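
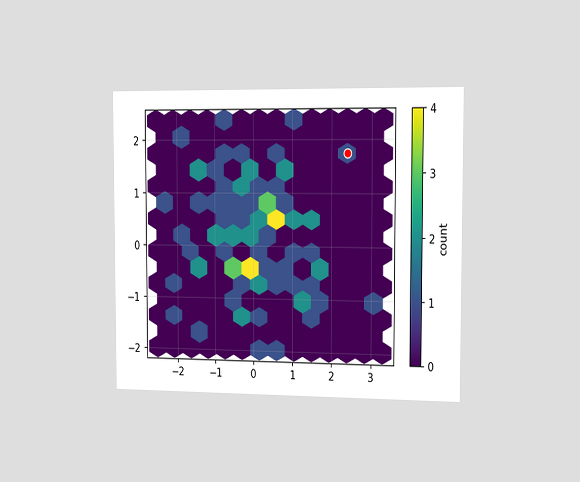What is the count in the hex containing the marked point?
1

The chart is viewed slightly from the right. The marked hex reads 1 on the colorbar.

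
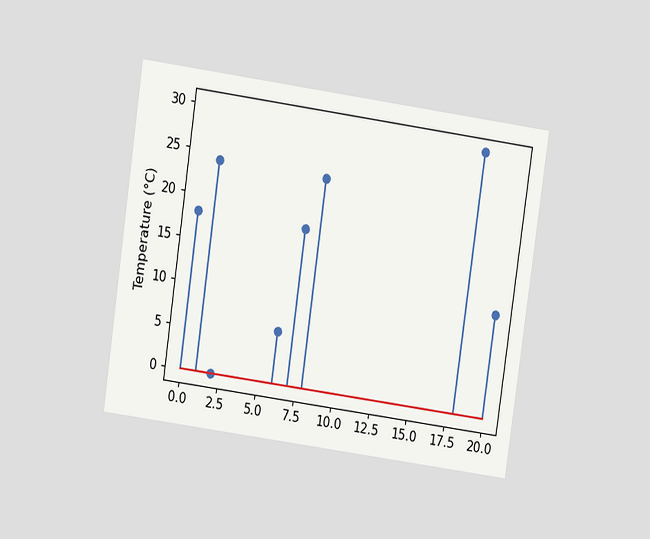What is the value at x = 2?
0°C

The chart is tilted about 8° clockwise and viewed at a slight angle. The stem at x=2 reaches 0°C.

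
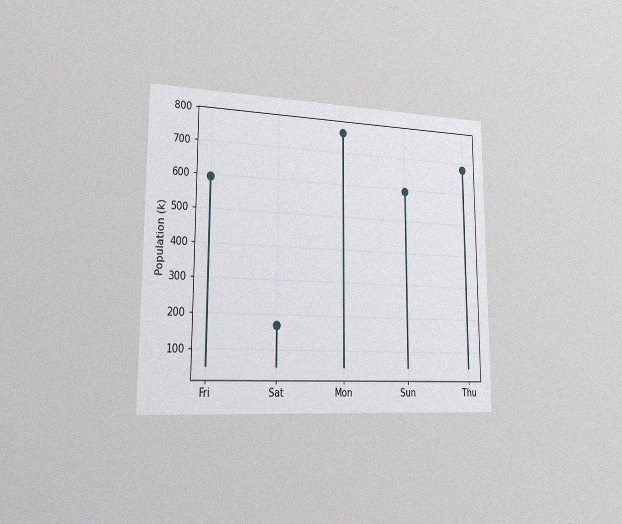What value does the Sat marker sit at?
170k

The chart is viewed slightly from the left, with some photo noise. The Sat marker sits at 170k.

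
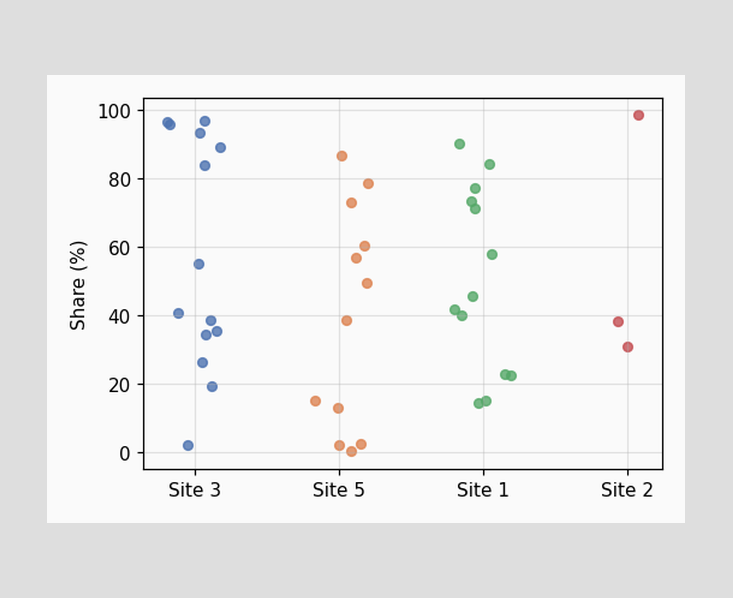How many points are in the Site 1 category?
13

Counting the markers in the Site 1 column gives 13.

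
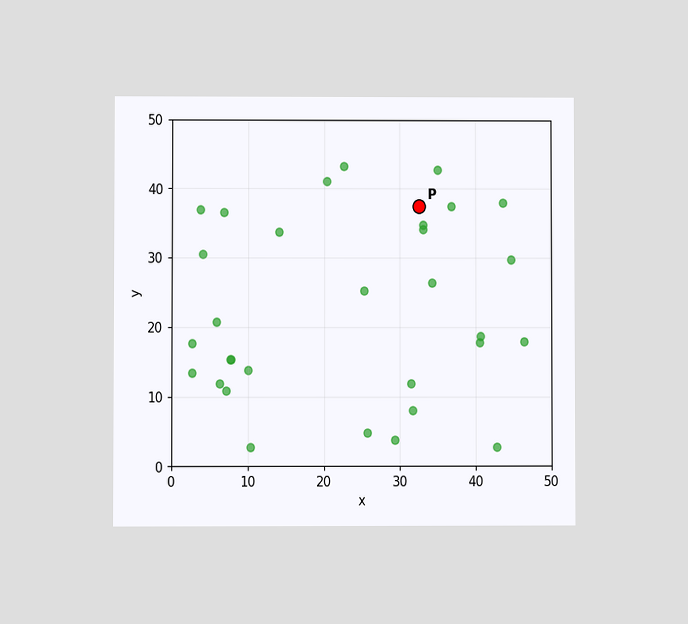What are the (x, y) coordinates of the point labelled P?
The chart is viewed at a slight angle. Following the gridlines from P to each axis, P sits at (32.5, 37.5).

(32.5, 37.5)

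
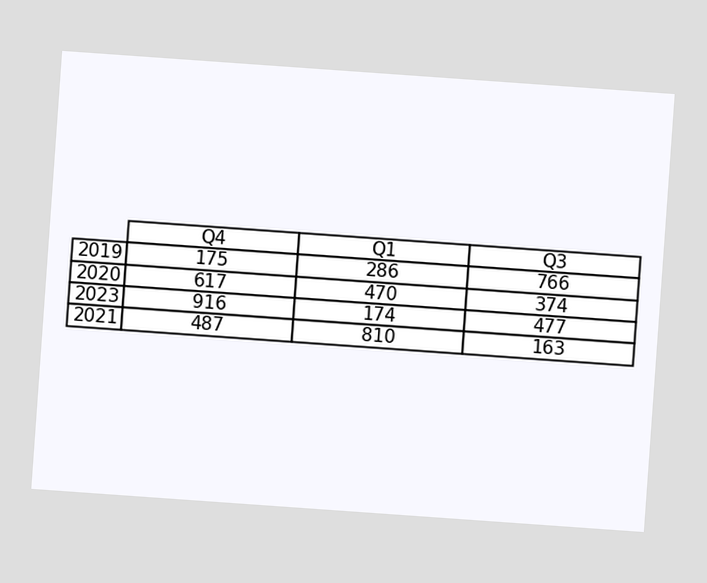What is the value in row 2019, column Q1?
286

The chart is tilted about 4° clockwise. The (2019, Q1) cell reads 286.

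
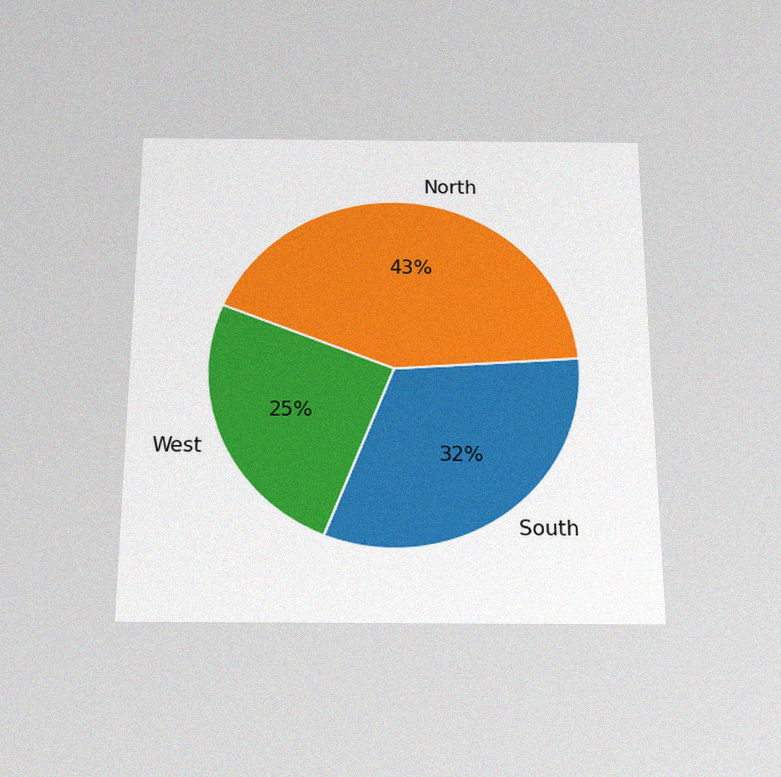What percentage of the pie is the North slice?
The chart is viewed slightly from below, with some photo noise. The North slice takes up 43% of the pie.

43%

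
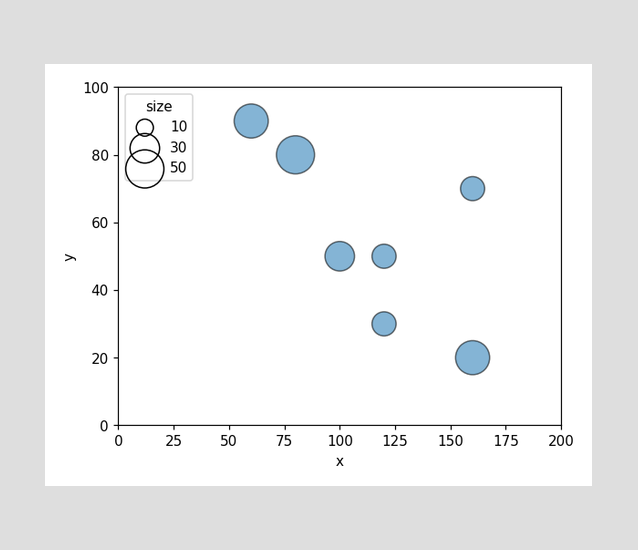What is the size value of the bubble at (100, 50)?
Matching the bubble at (100, 50) against the size legend gives 30.

30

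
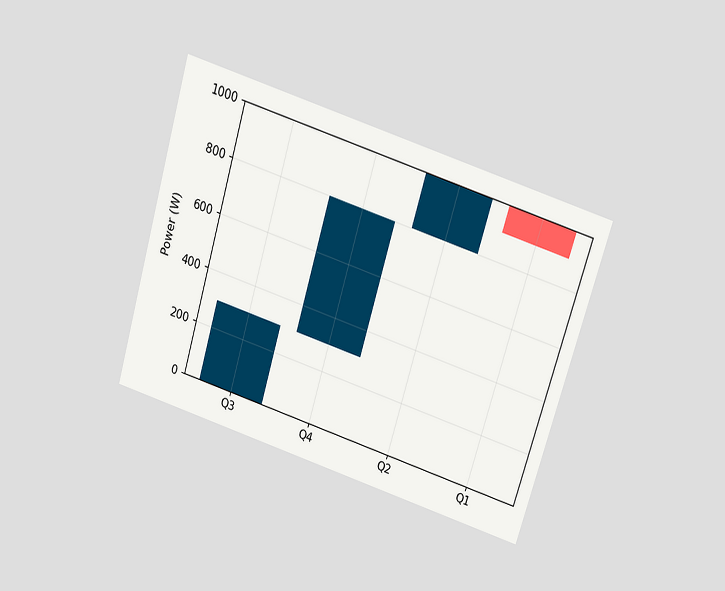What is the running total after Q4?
The chart is tilted about 17° clockwise and viewed slightly from above. After Q4 the running total reaches 800W.

800W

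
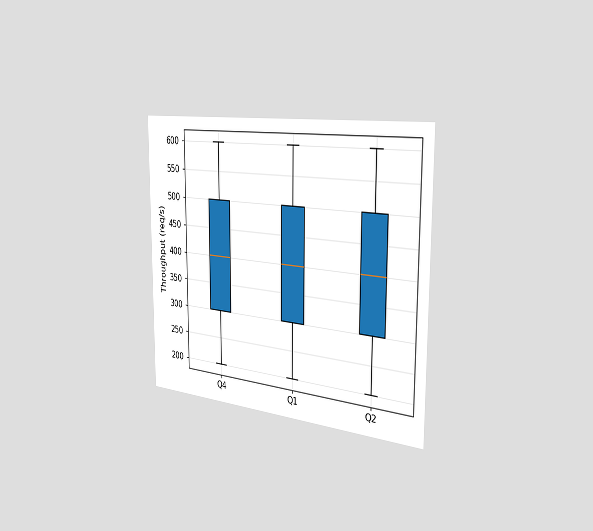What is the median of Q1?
The chart is viewed slightly from the right. The median line in the Q1 box sits at 400req/s.

400req/s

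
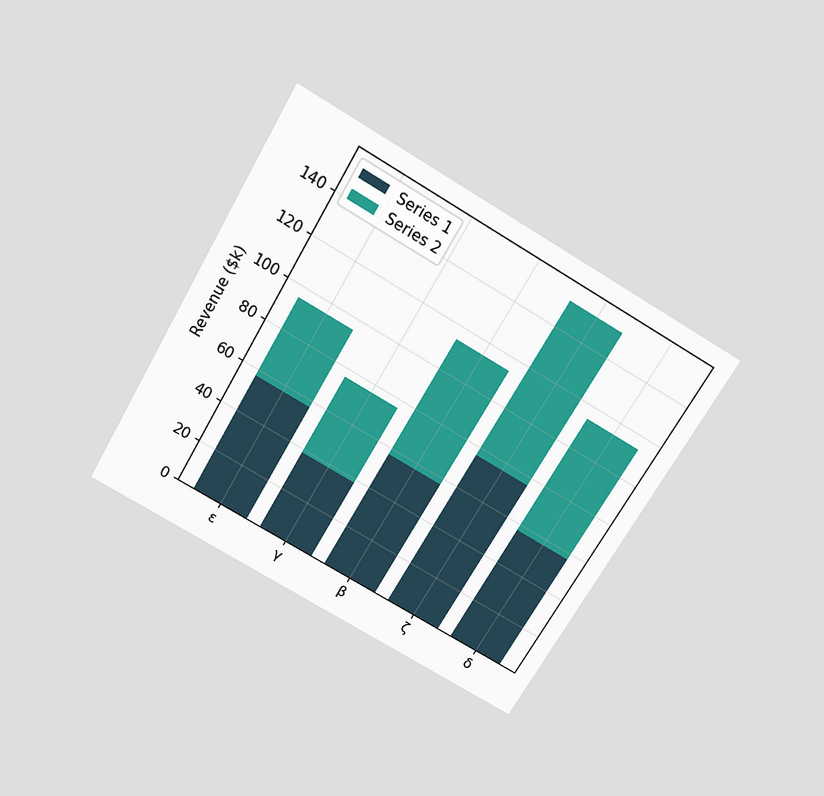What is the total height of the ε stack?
The chart is tilted about 31° clockwise and viewed slightly from above. The ε stack's top reaches $95k on the y-axis.

$95k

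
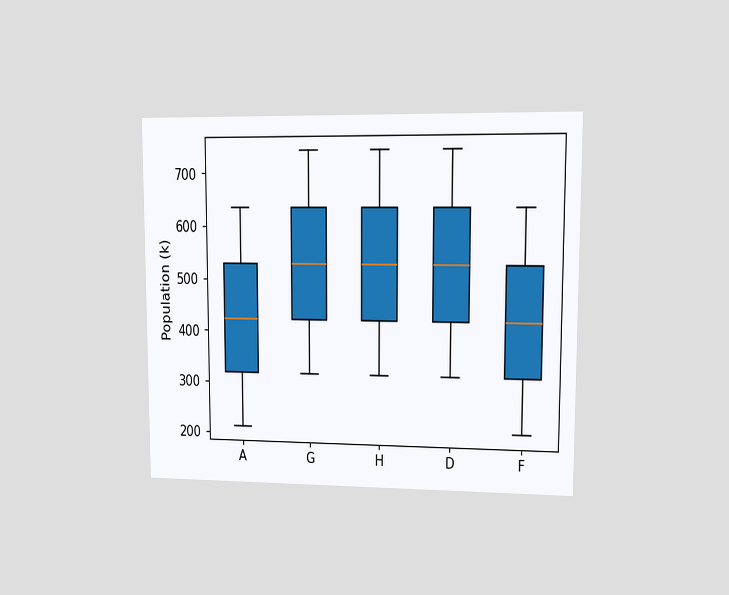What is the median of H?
530k

The chart is viewed at a slight angle. The median line in the H box sits at 530k.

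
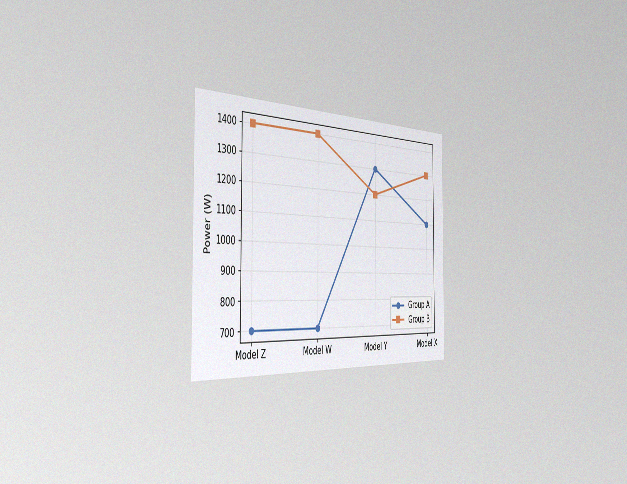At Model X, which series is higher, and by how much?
Group B, by 200W

The chart is viewed slightly from the left, with some photo noise. At Model X, Group B sits above the other line by 200W.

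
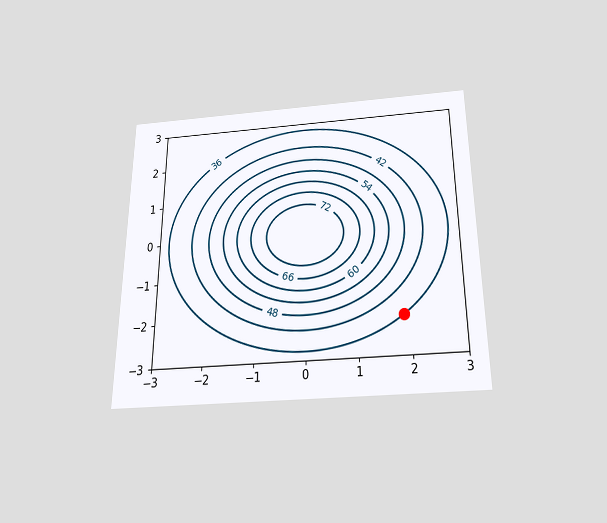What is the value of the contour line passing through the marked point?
36

The chart is viewed slightly from below. The marked point sits on the contour labelled 36.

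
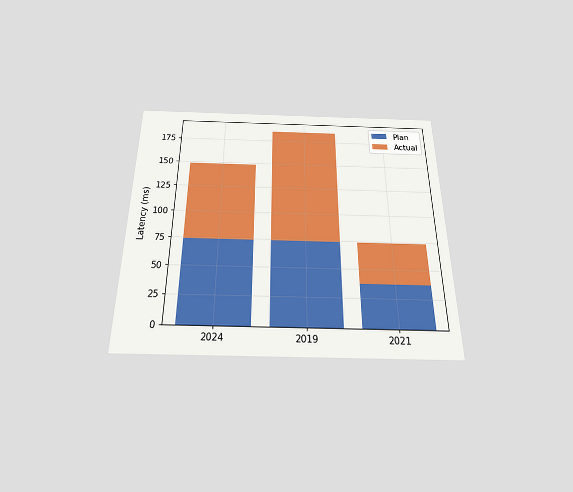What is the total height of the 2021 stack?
74ms

The chart is viewed slightly from below. The 2021 stack's top reaches 74ms on the y-axis.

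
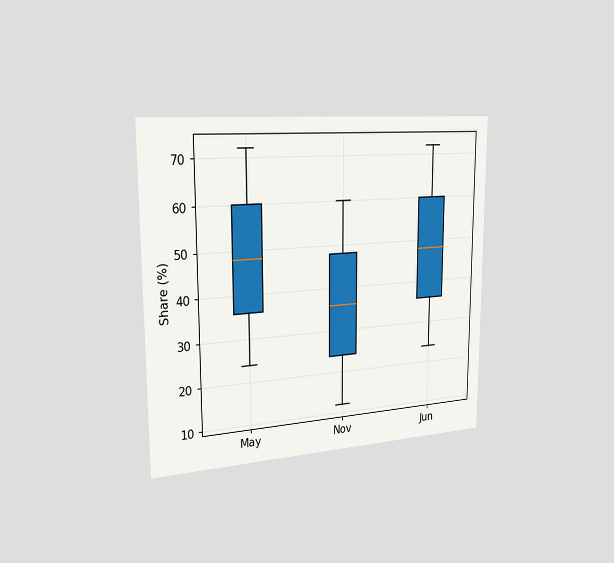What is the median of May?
The chart is viewed slightly from the left. The median line in the May box sits at 48%.

48%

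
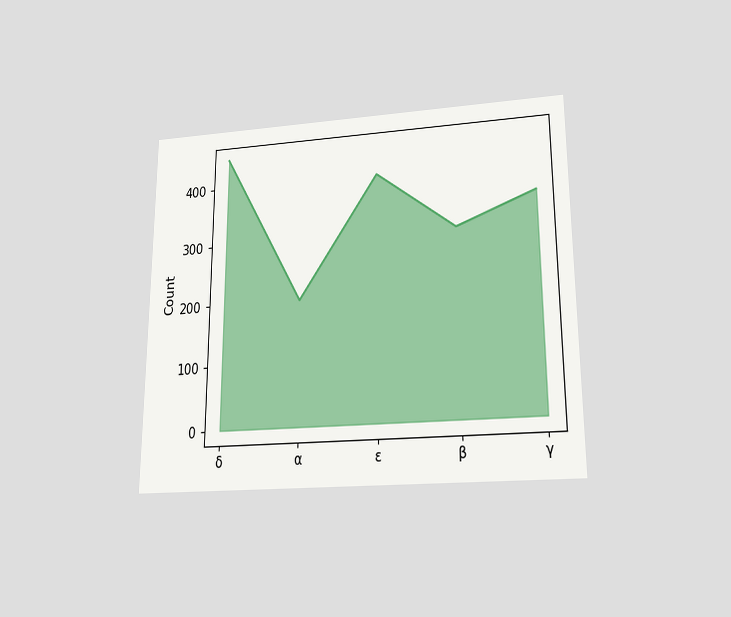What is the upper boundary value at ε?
The chart is viewed slightly from below. At ε the upper boundary is at 400.

400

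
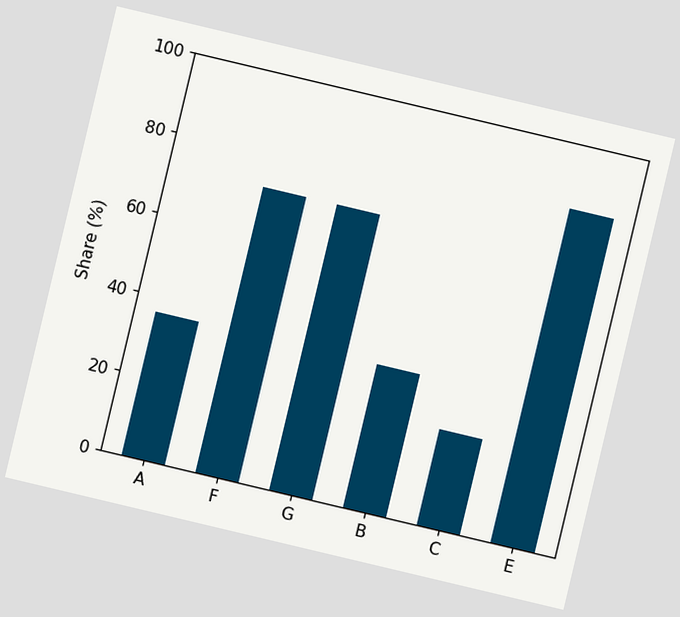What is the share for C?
The chart is tilted about 13° clockwise. Reading along the chart's y-axis, the C bar reaches 24%.

24%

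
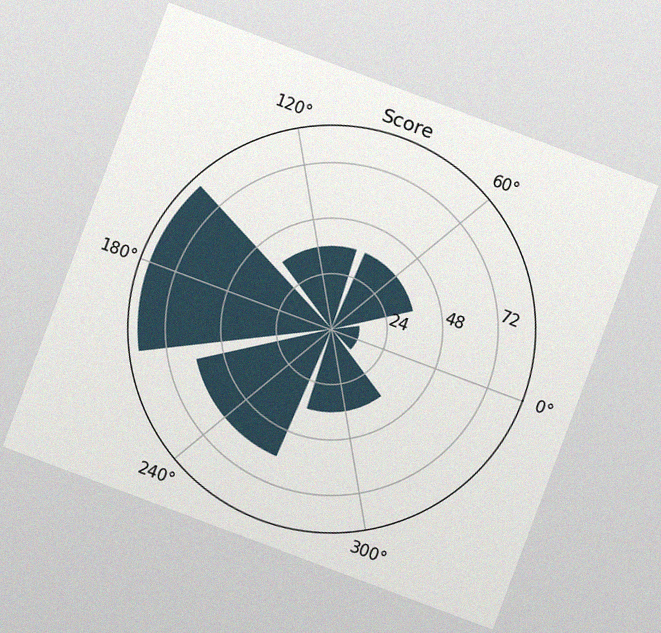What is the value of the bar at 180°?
The chart is tilted about 21° clockwise, with some photo noise. The bar at 180° reaches 84 on the radial axis.

84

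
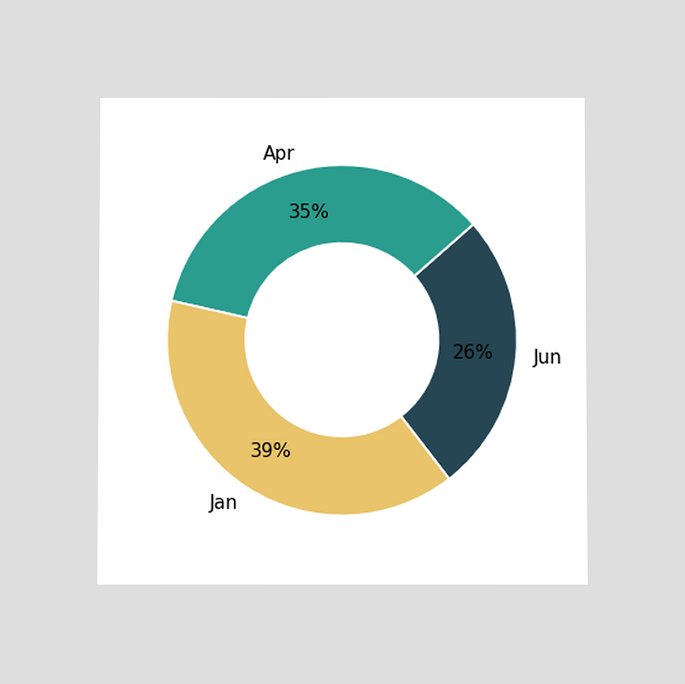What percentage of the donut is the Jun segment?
The chart is viewed slightly from below. The Jun segment takes up 26% of the ring.

26%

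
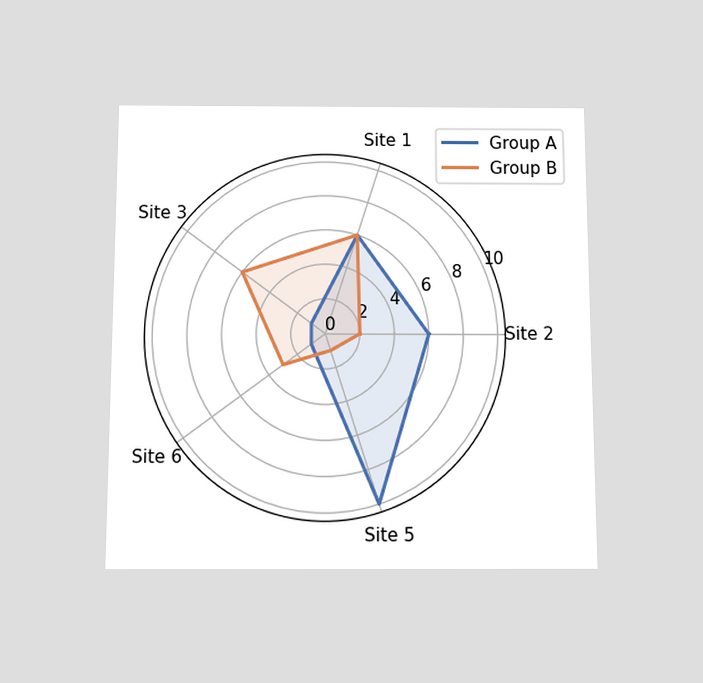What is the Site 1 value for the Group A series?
6

The chart is viewed slightly from below. On the Site 1 axis, Group A reaches 6.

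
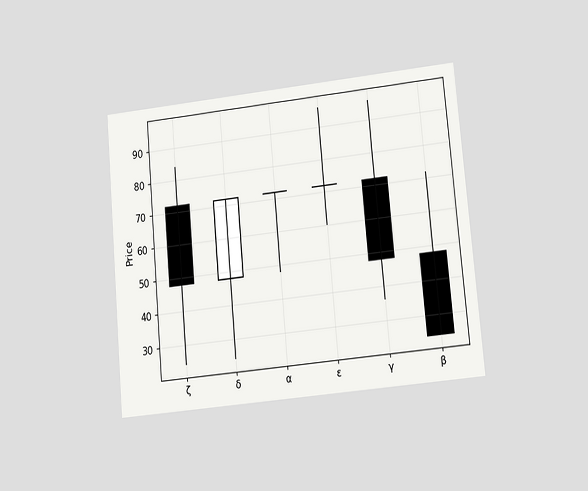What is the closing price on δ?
72

The chart is tilted about 5° counter-clockwise and viewed at a slight angle. The δ candle closes at 72.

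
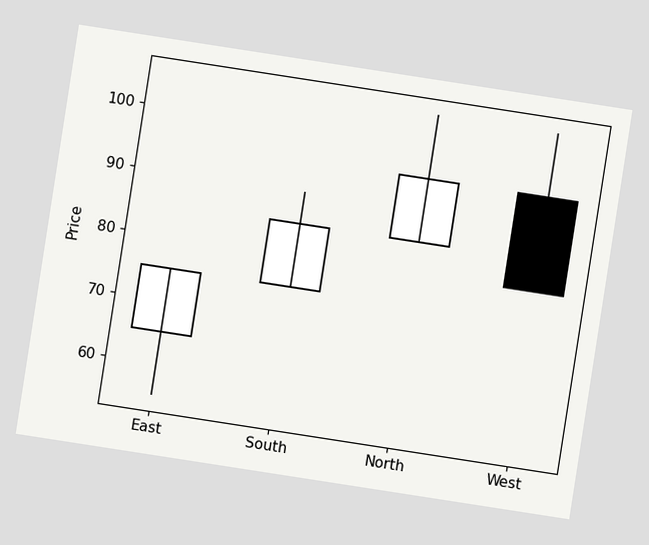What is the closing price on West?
80

The chart is tilted about 9° clockwise. The West candle closes at 80.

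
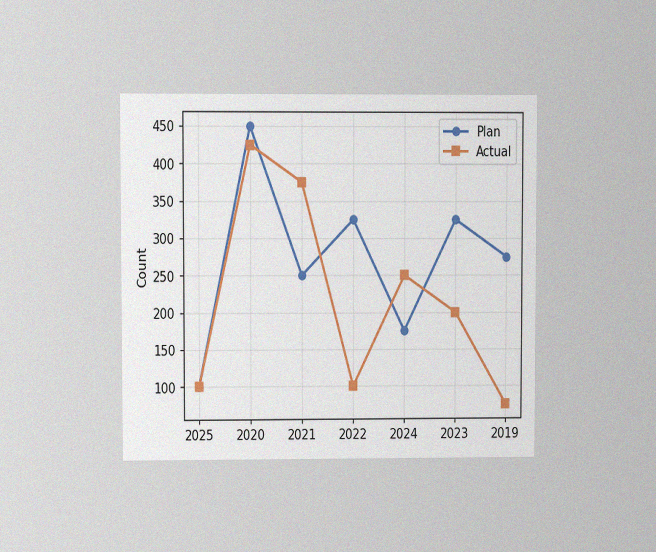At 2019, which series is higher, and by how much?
The chart is viewed at a slight angle, with some photo noise. At 2019, Plan sits above the other line by 200.

Plan, by 200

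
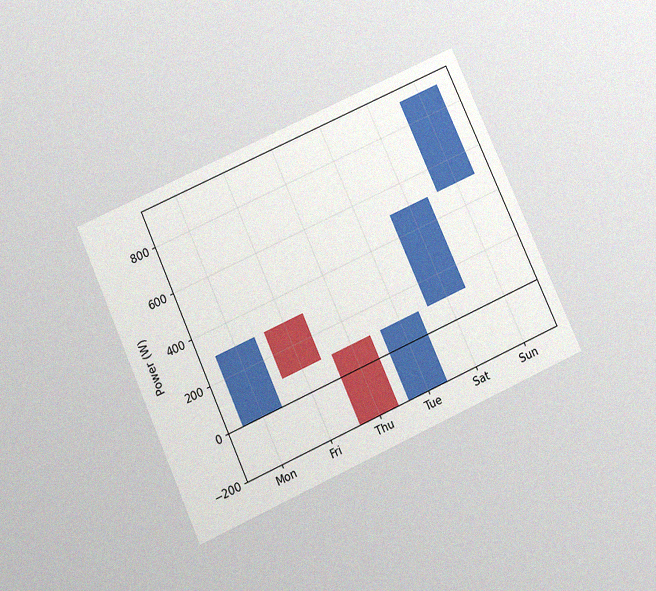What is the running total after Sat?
The chart is tilted about 24° counter-clockwise and viewed slightly from below, with some photo noise. After Sat the running total reaches 500W.

500W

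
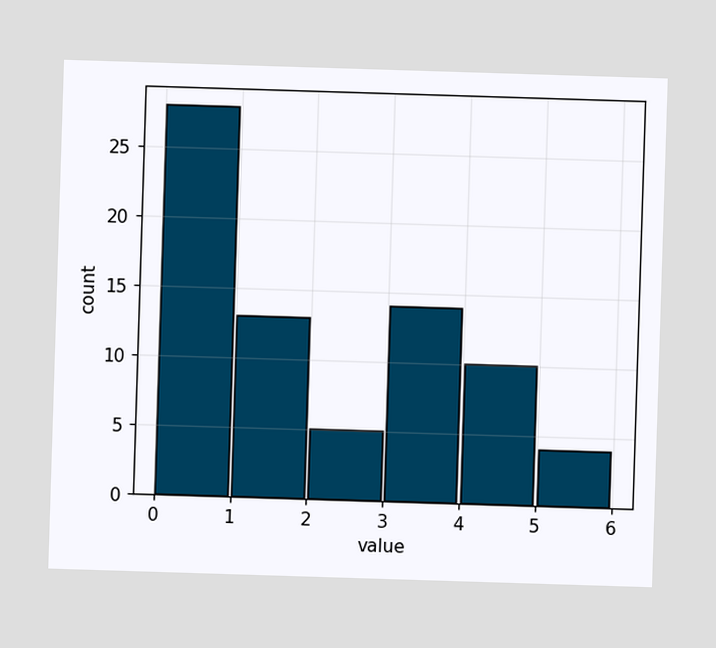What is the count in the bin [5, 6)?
4

The [5, 6) bin has height 4.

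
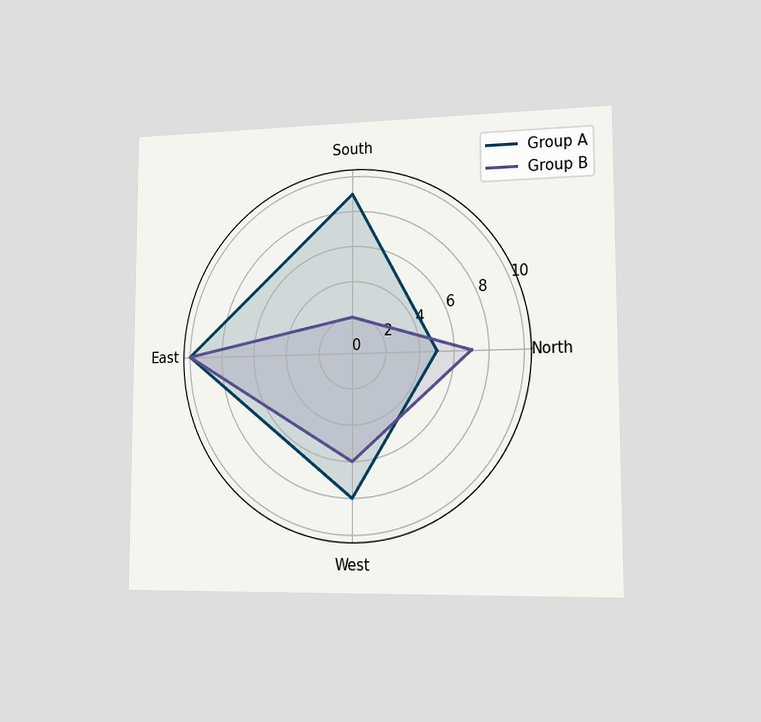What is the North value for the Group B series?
7

The chart is viewed slightly from the right. On the North axis, Group B reaches 7.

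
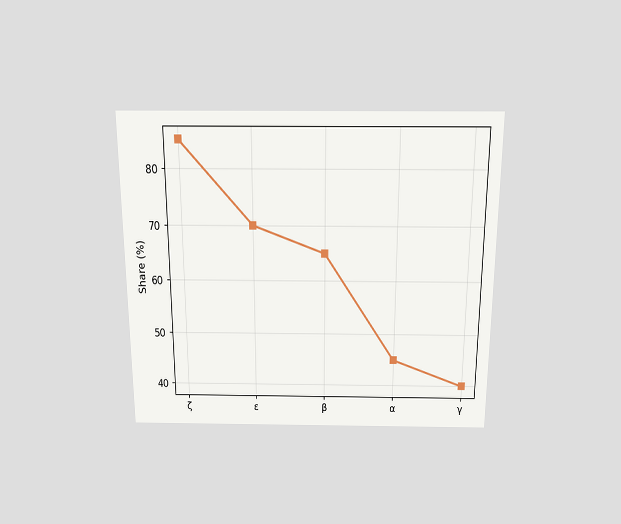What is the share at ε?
The chart is viewed slightly from above. At ε, the line is at 70%.

70%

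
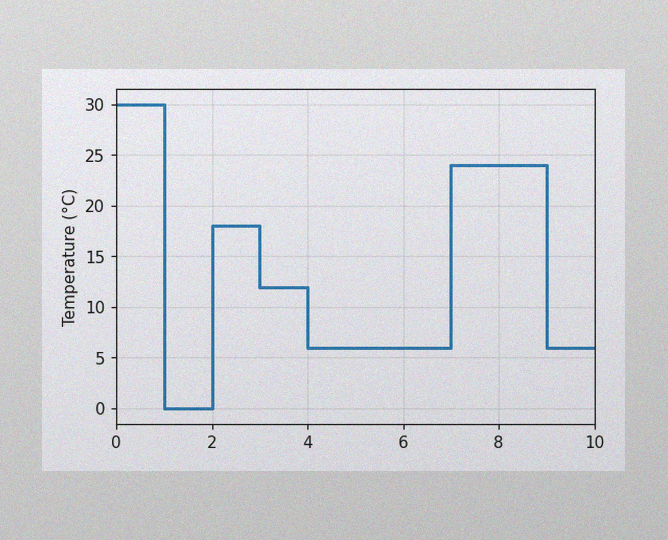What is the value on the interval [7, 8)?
The image has some photo noise and uneven lighting. On [7, 8) the step sits at 24°C.

24°C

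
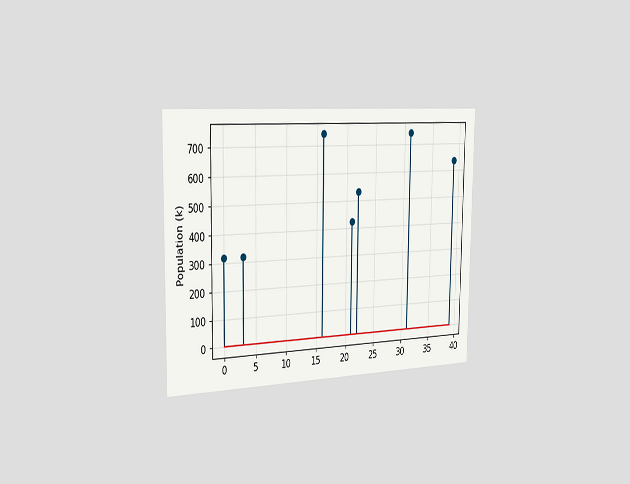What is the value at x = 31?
742k

The chart is viewed slightly from the left. The stem at x=31 reaches 742k.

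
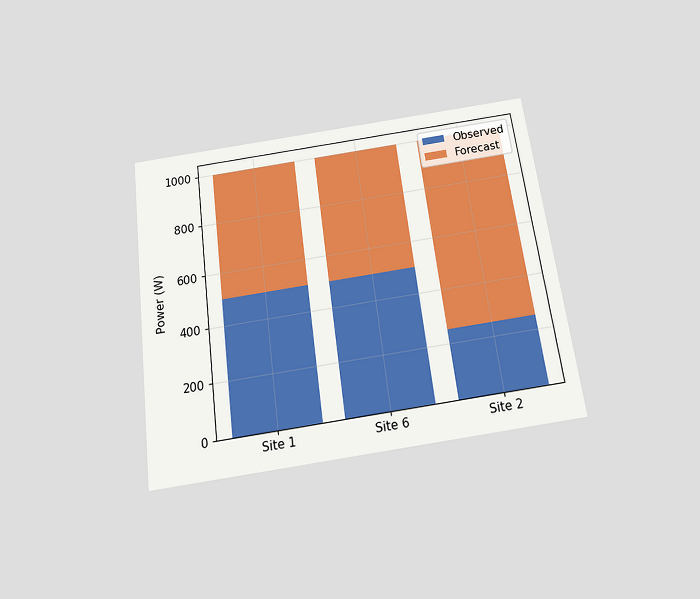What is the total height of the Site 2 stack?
The chart is tilted about 7° counter-clockwise and viewed slightly from below. The Site 2 stack's top reaches 1000W on the y-axis.

1000W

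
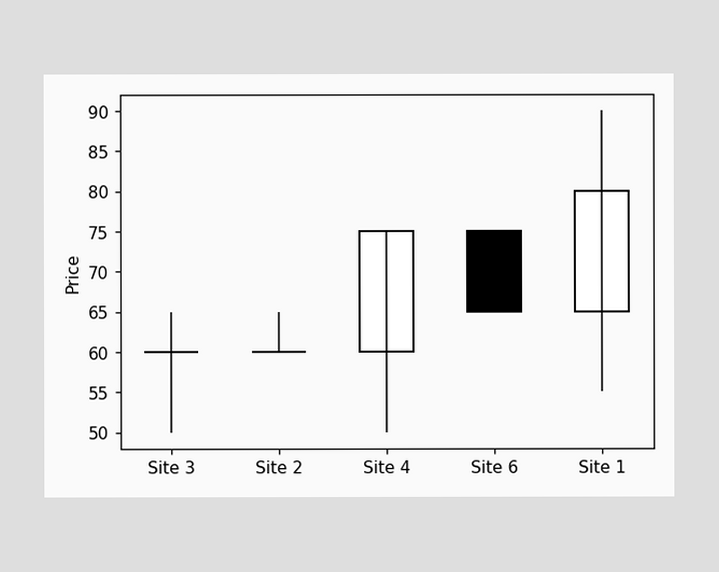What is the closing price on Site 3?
60

The Site 3 candle closes at 60.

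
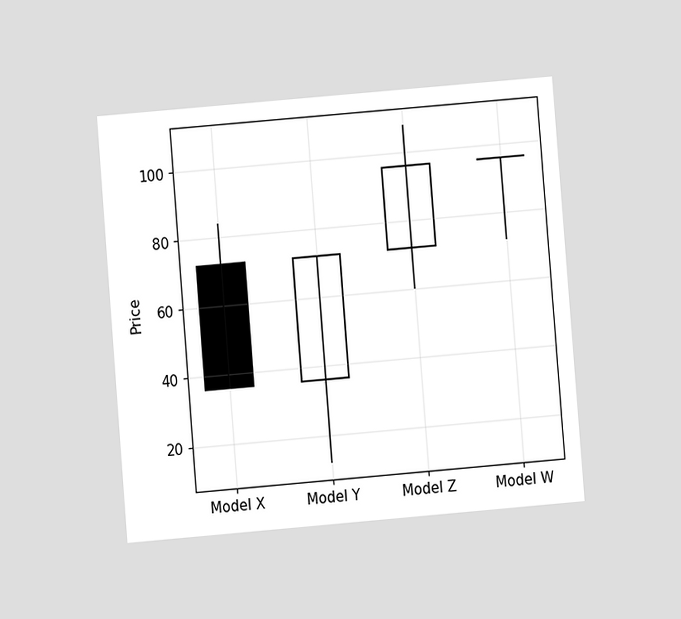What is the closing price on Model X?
The chart is tilted about 5° counter-clockwise and viewed at a slight angle. The Model X candle closes at 36.

36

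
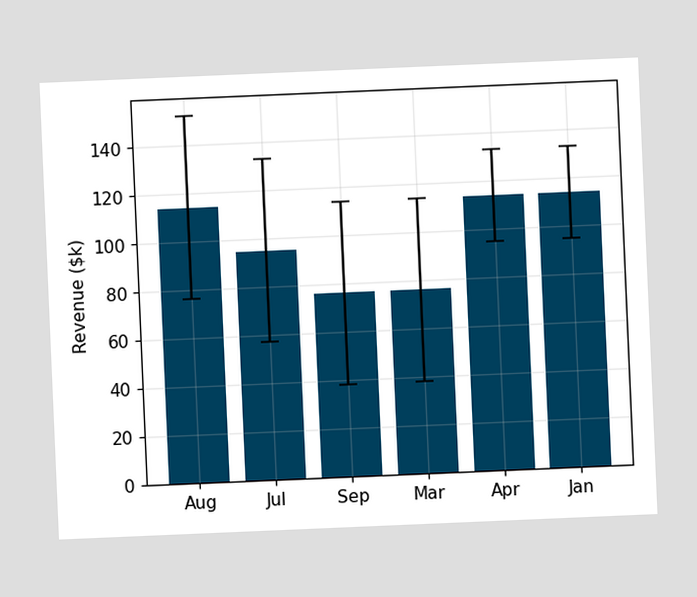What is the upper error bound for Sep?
The chart is tilted about 2° counter-clockwise. The Sep bar's upper whisker reaches $114k.

$114k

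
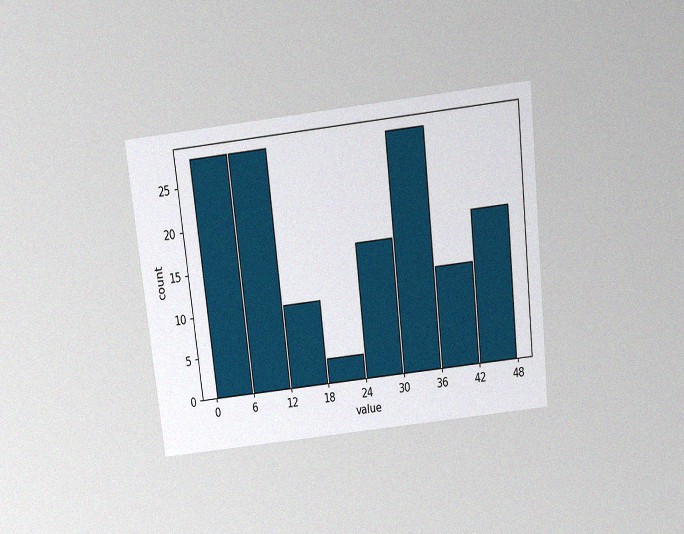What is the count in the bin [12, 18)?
The chart is tilted about 6° counter-clockwise and viewed slightly from above, with some photo noise. The [12, 18) bin has height 10.

10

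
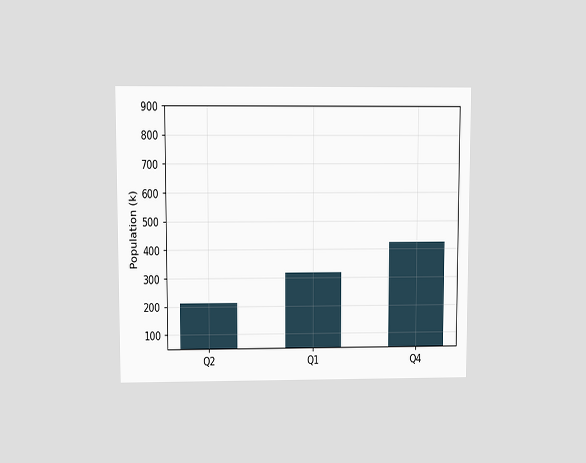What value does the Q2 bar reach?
The chart is viewed at a slight angle. Reading along the chart's y-axis, the Q2 bar reaches 212k.

212k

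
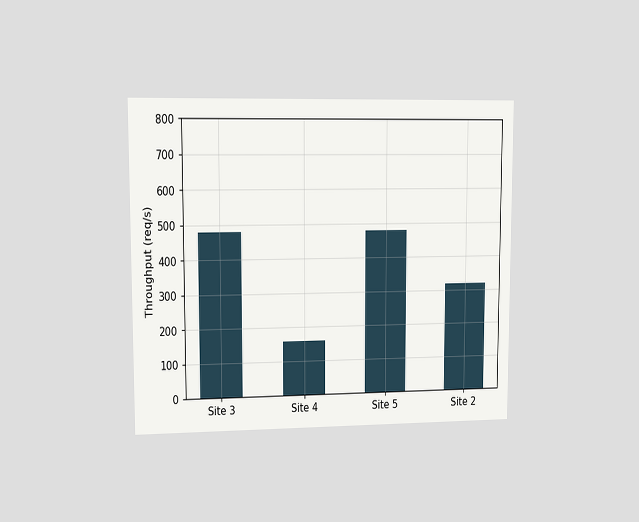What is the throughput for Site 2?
320req/s

The chart is viewed at a slight angle. Reading along the chart's y-axis, the Site 2 bar reaches 320req/s.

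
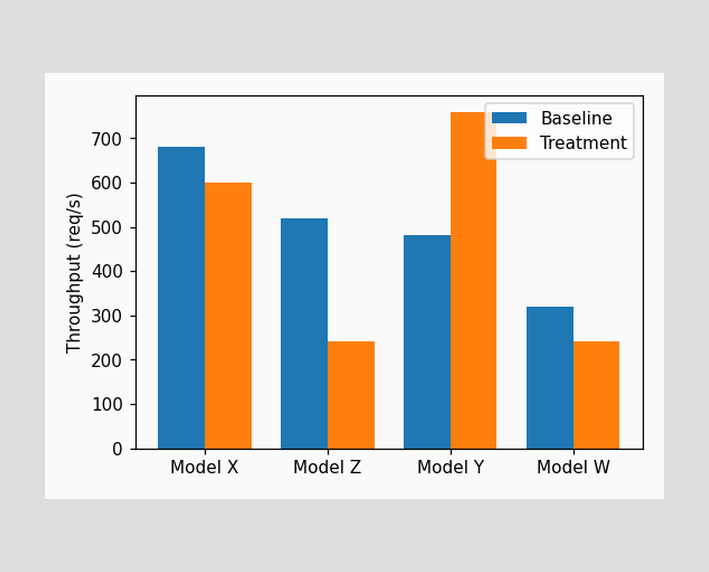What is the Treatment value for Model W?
240req/s

The Treatment bar at Model W reaches 240req/s on the y-axis.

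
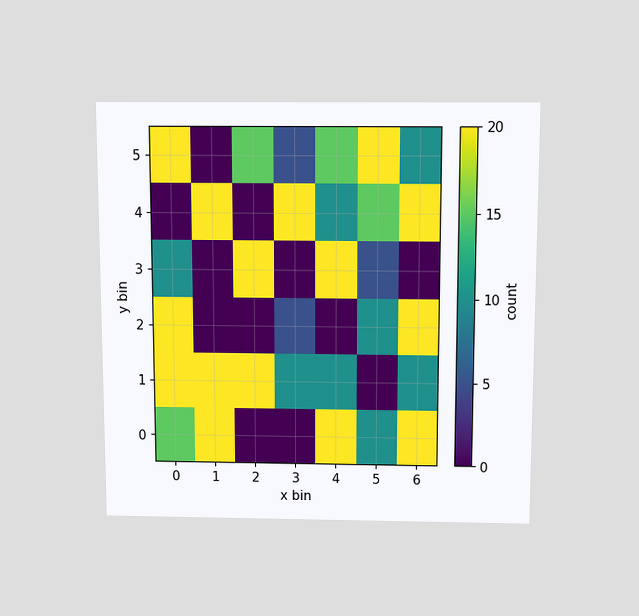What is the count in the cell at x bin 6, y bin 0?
20

The chart is viewed slightly from above. Matching the cell (6, 0) against the colorbar gives 20.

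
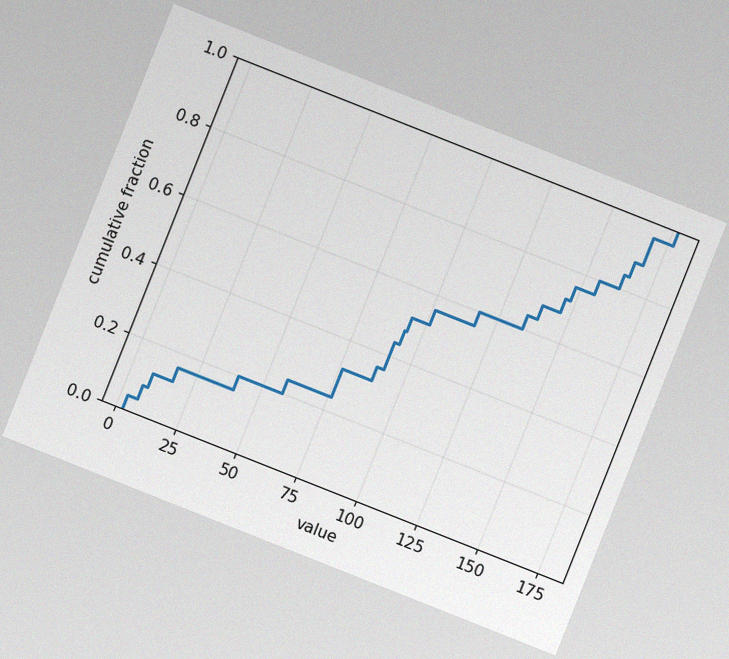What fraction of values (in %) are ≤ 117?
The chart is tilted about 22° clockwise, with some photo noise. At x=117 the ECDF step is at 60%.

60%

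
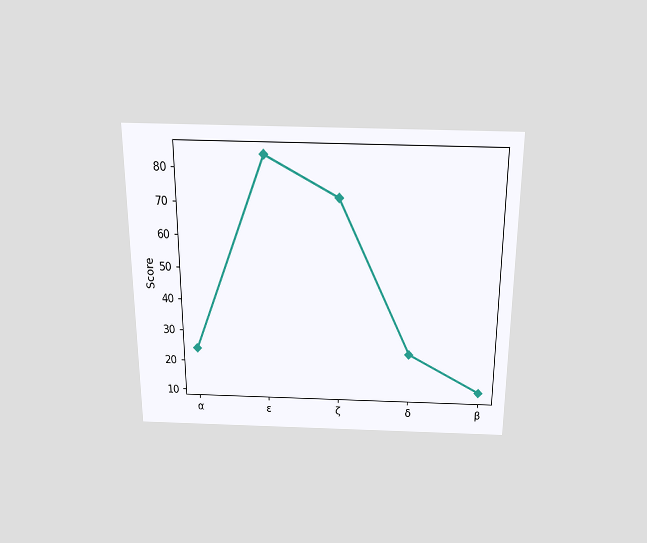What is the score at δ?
24

The chart is viewed slightly from above. At δ, the line is at 24.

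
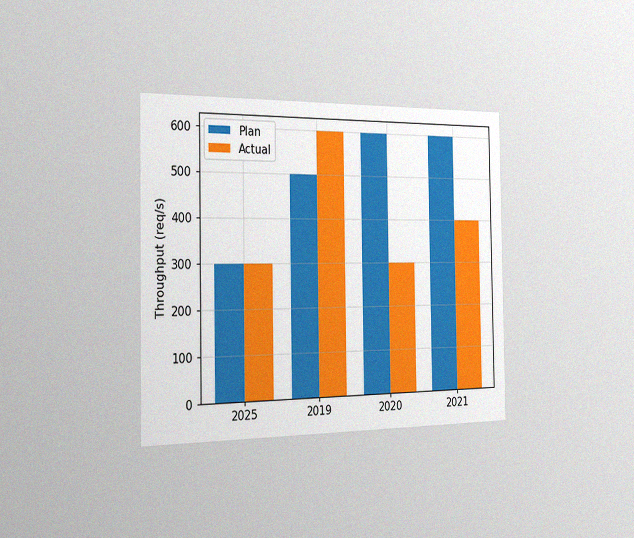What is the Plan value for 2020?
600req/s

The chart is viewed slightly from the left, with some photo noise. The Plan bar at 2020 reaches 600req/s on the y-axis.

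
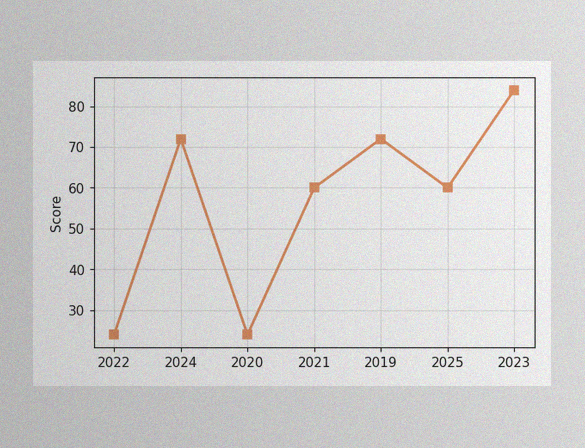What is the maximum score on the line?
The image has some photo noise and uneven lighting. The highest point is at 2023, and reading across to the y-axis gives 84.

84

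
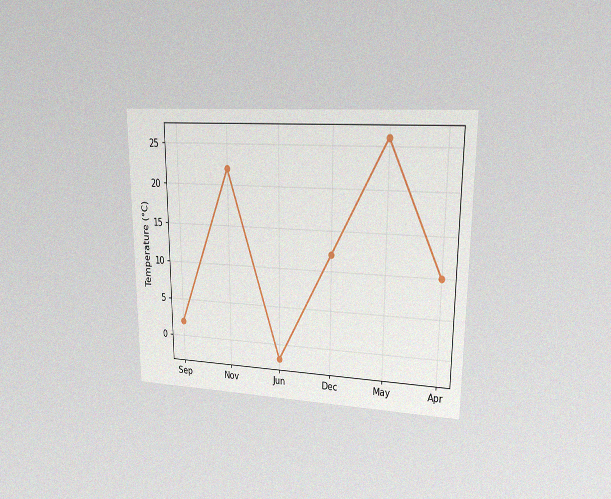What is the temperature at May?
26°C

The chart is viewed at a slight angle, with some photo noise. At May, the line is at 26°C.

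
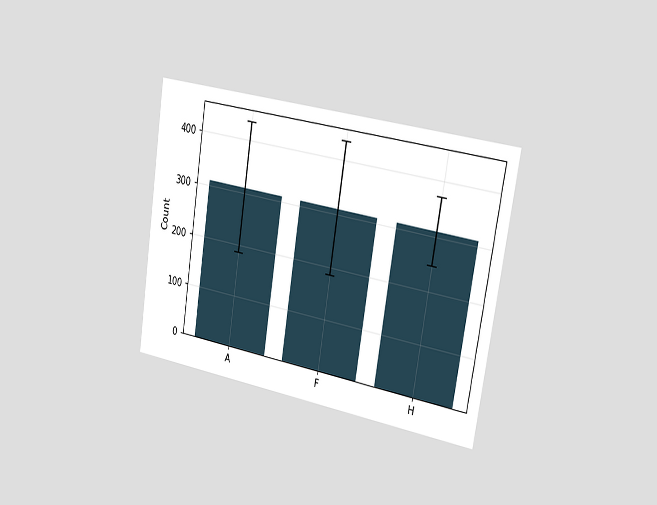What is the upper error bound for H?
372

The chart is tilted about 9° clockwise and viewed slightly from the right. The H bar's upper whisker reaches 372.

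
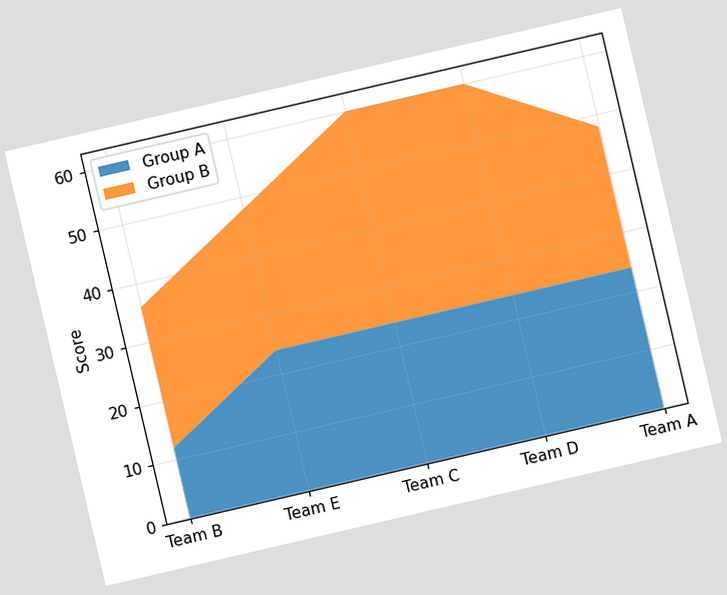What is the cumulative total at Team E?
48

The chart is tilted about 13° counter-clockwise. The stacked total at Team E reaches 48.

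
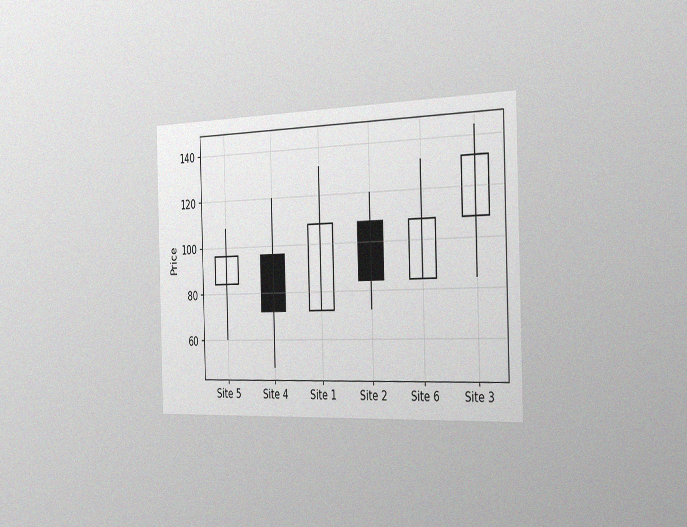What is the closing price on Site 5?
The chart is viewed slightly from the right, with some photo noise. The Site 5 candle closes at 96.

96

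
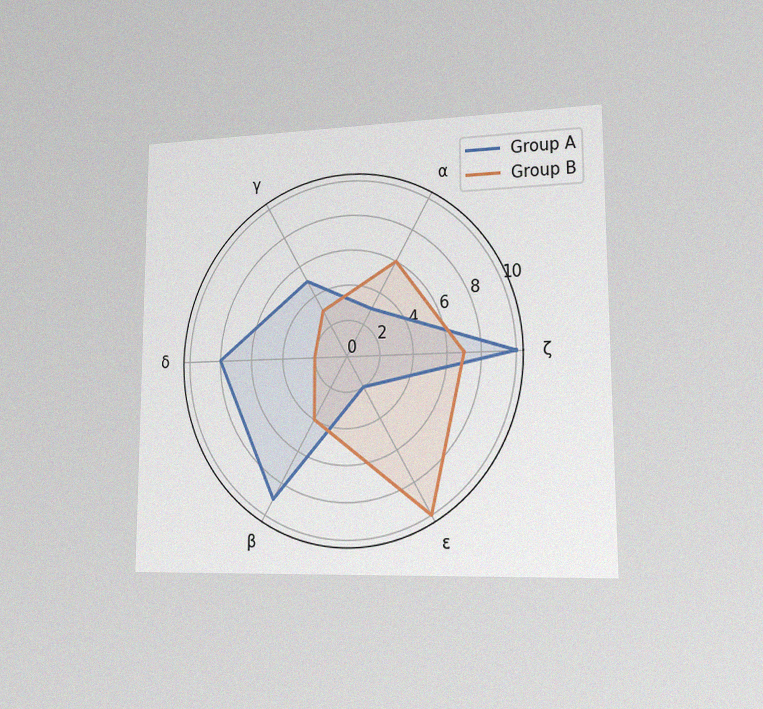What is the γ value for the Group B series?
3

The chart is viewed slightly from the right, with some photo noise. On the γ axis, Group B reaches 3.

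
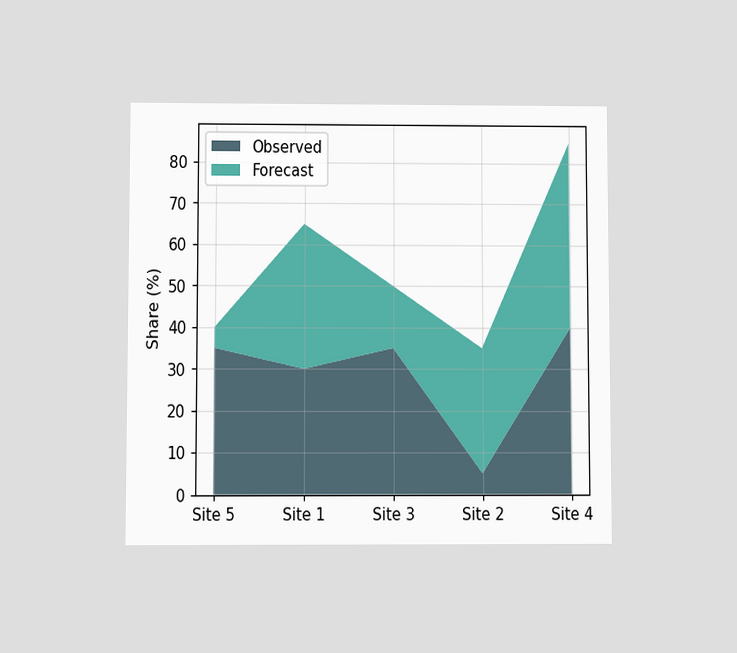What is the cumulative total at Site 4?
The chart is viewed at a slight angle. The stacked total at Site 4 reaches 85%.

85%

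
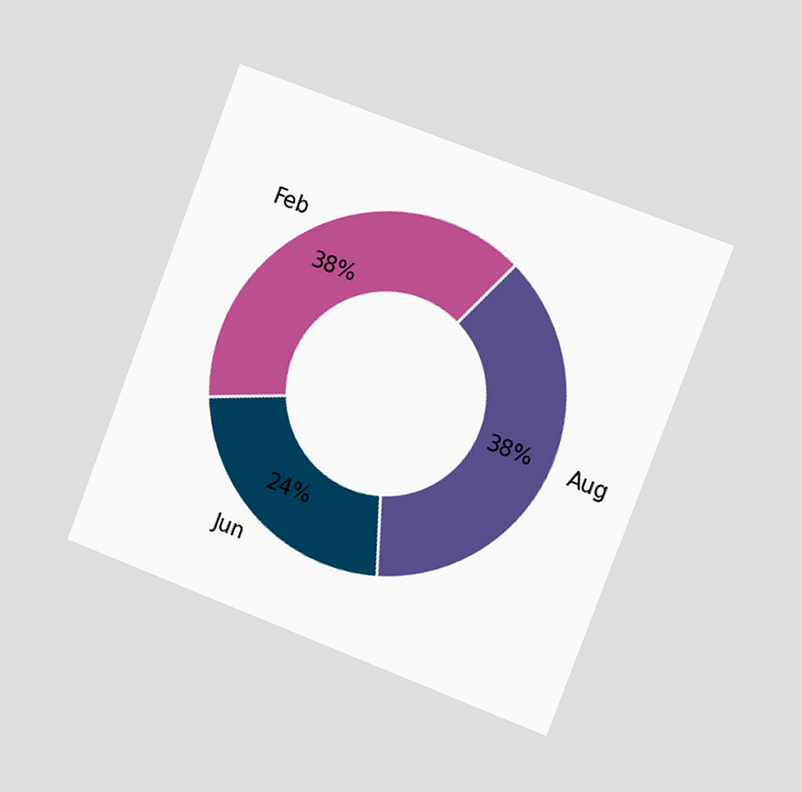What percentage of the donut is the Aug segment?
The chart is tilted about 21° clockwise and viewed slightly from the right. The Aug segment takes up 38% of the ring.

38%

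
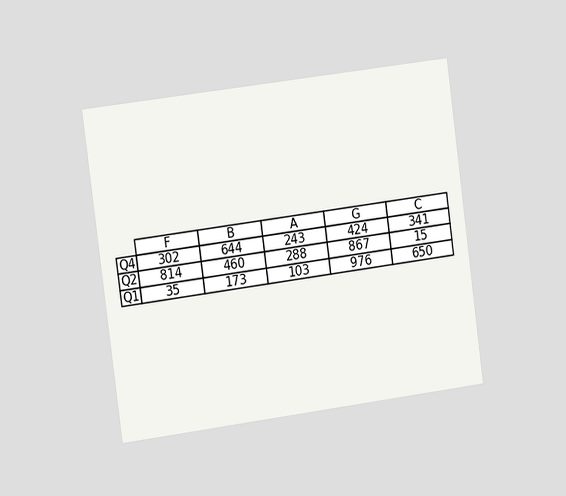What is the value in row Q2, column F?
814

The chart is tilted about 8° counter-clockwise and viewed at a slight angle. The (Q2, F) cell reads 814.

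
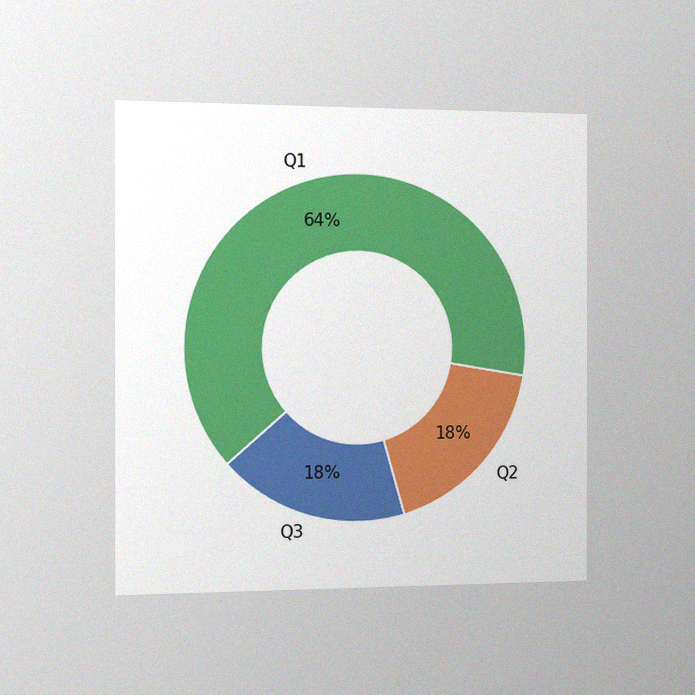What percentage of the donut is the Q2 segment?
The chart is viewed slightly from the left, with some photo noise. The Q2 segment takes up 18% of the ring.

18%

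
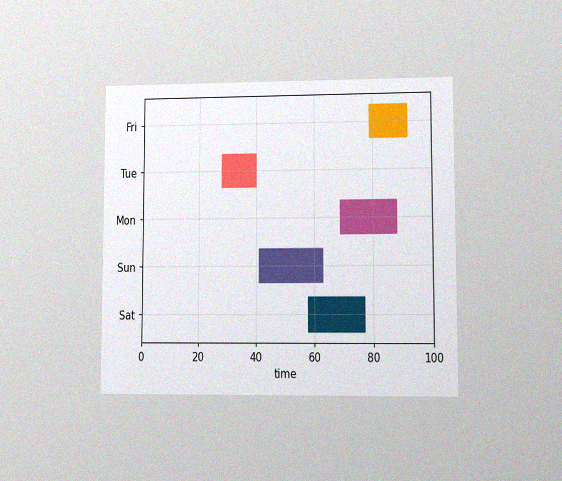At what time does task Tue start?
The chart is viewed at a slight angle, with some photo noise. The Tue bar begins at t=28.

28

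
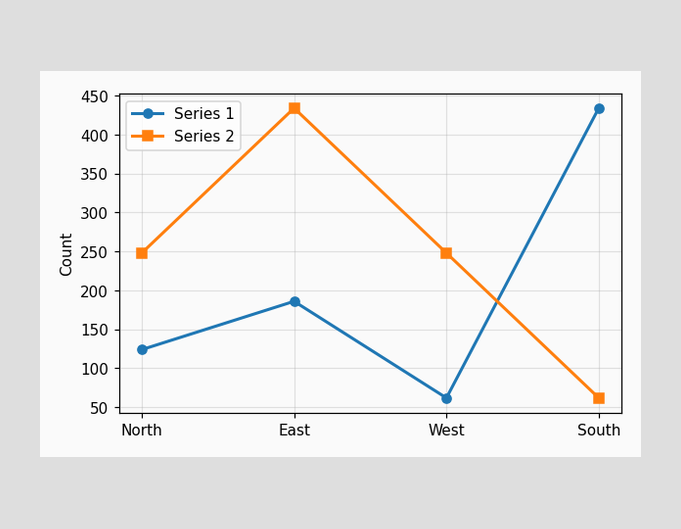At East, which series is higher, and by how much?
At East, Series 2 sits above the other line by 248.

Series 2, by 248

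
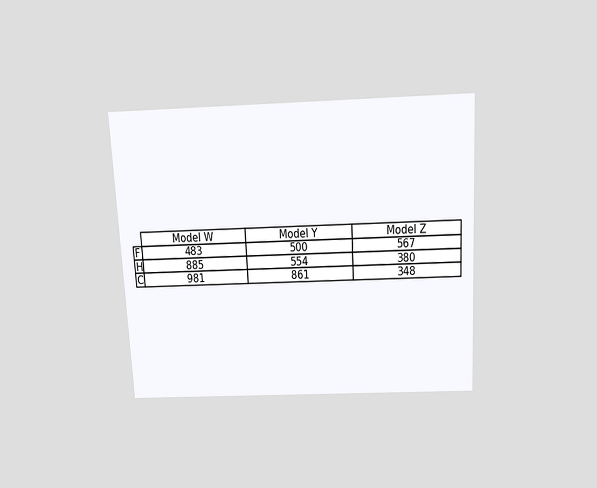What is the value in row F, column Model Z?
The chart is tilted about 3° counter-clockwise and viewed slightly from above. The (F, Model Z) cell reads 567.

567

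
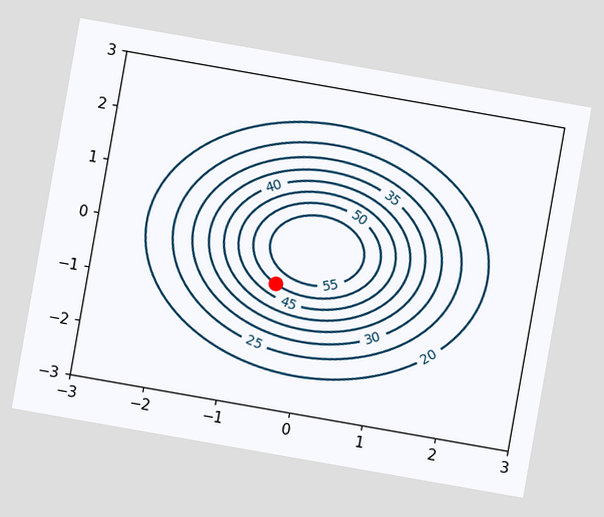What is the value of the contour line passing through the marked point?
50

The chart is tilted about 10° clockwise. The marked point sits on the contour labelled 50.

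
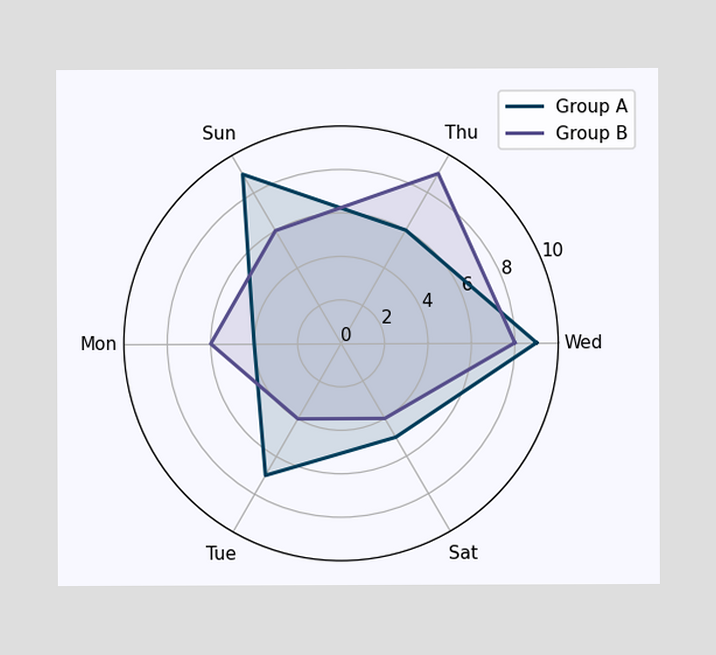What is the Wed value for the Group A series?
9

On the Wed axis, Group A reaches 9.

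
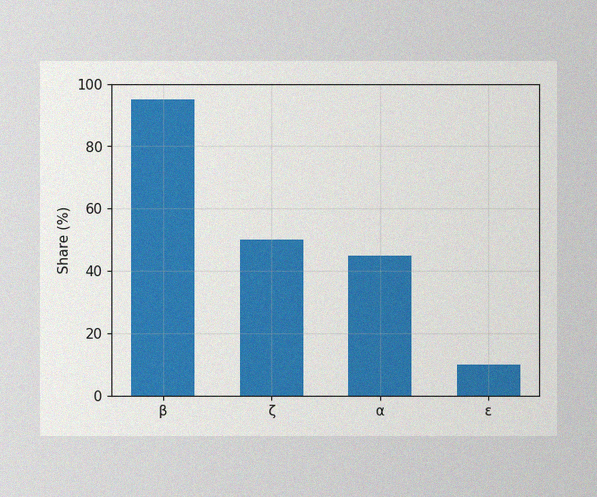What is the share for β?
The image has some photo noise and uneven lighting. Reading along the chart's y-axis, the β bar reaches 95%.

95%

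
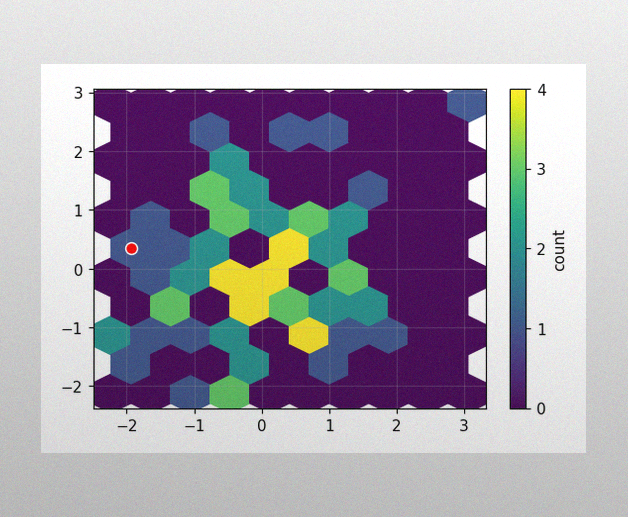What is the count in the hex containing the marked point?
The image has some photo noise and uneven lighting. The marked hex reads 1 on the colorbar.

1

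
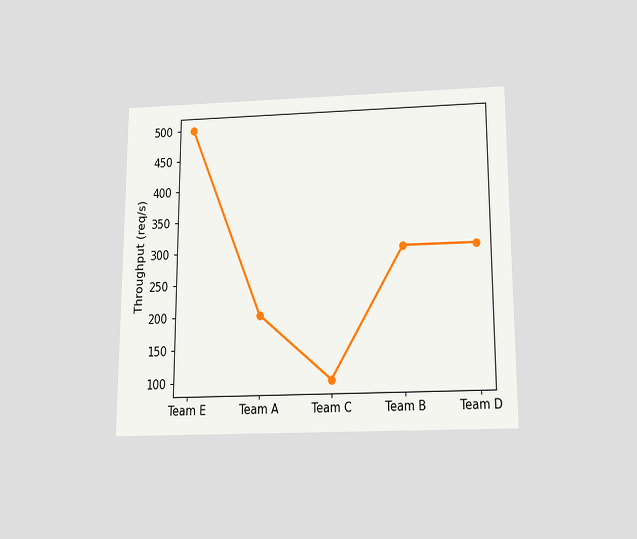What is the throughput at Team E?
The chart is viewed slightly from below. At Team E, the line is at 500req/s.

500req/s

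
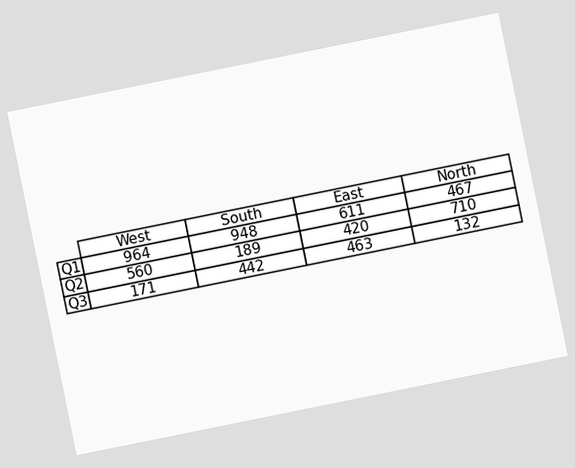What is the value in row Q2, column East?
The chart is tilted about 11° counter-clockwise. The (Q2, East) cell reads 420.

420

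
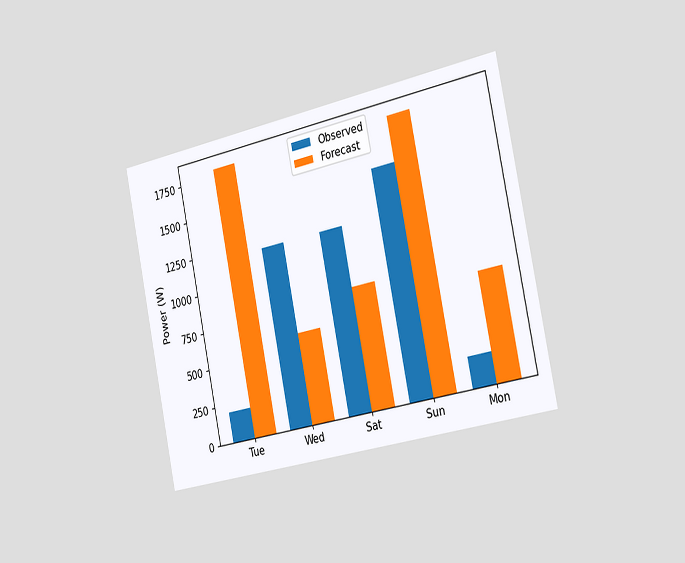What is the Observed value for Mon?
200W

The chart is tilted about 12° counter-clockwise and viewed slightly from the right. The Observed bar at Mon reaches 200W on the y-axis.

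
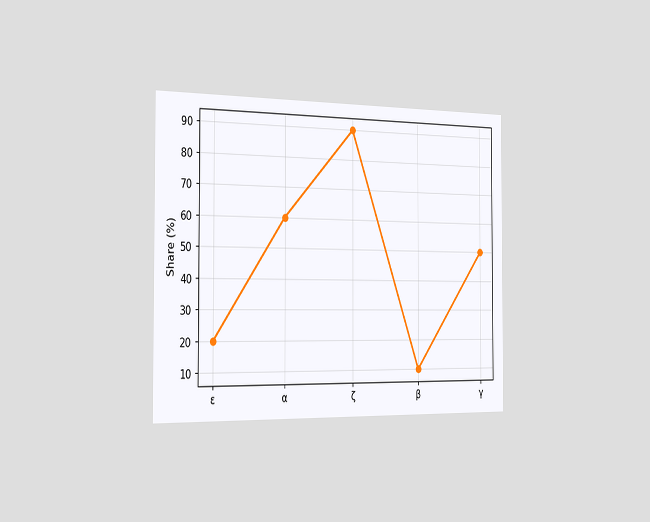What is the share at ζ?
90%

The chart is viewed slightly from the left. At ζ, the line is at 90%.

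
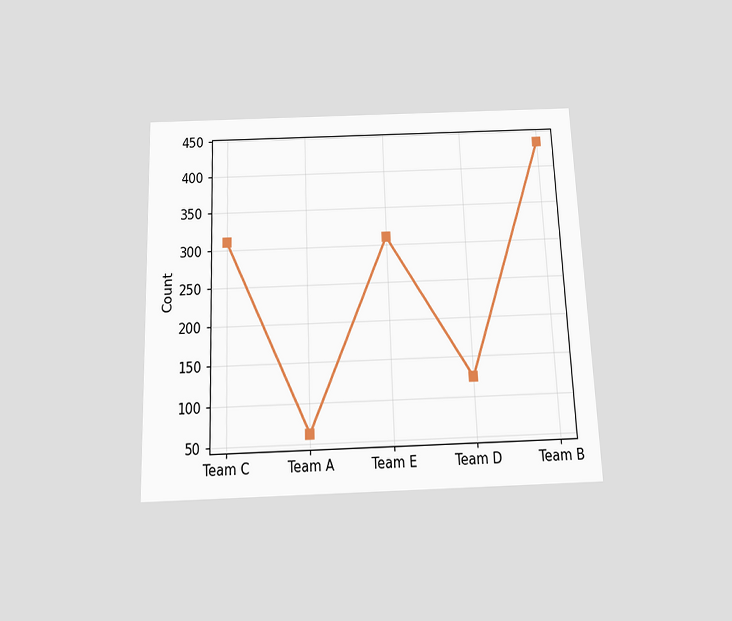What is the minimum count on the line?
62

The chart is tilted about 2° counter-clockwise and viewed slightly from below. The lowest point is at Team A, and reading across to the y-axis gives 62.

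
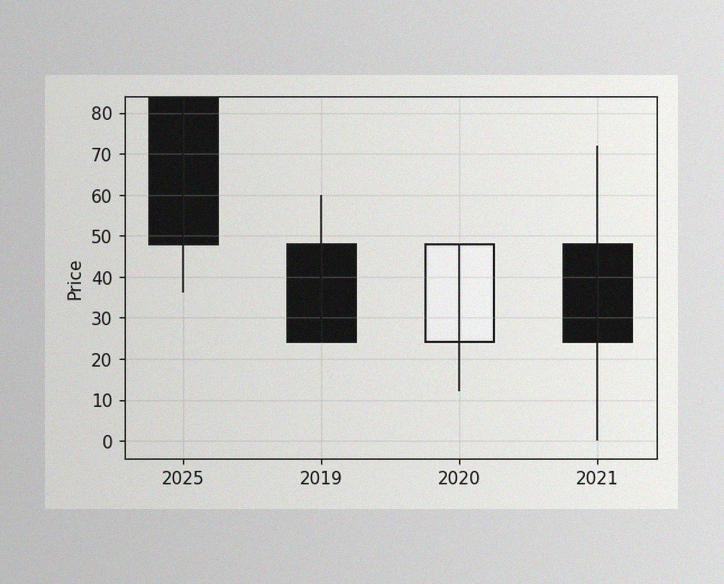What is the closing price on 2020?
The image has some photo noise and uneven lighting. The 2020 candle closes at 48.

48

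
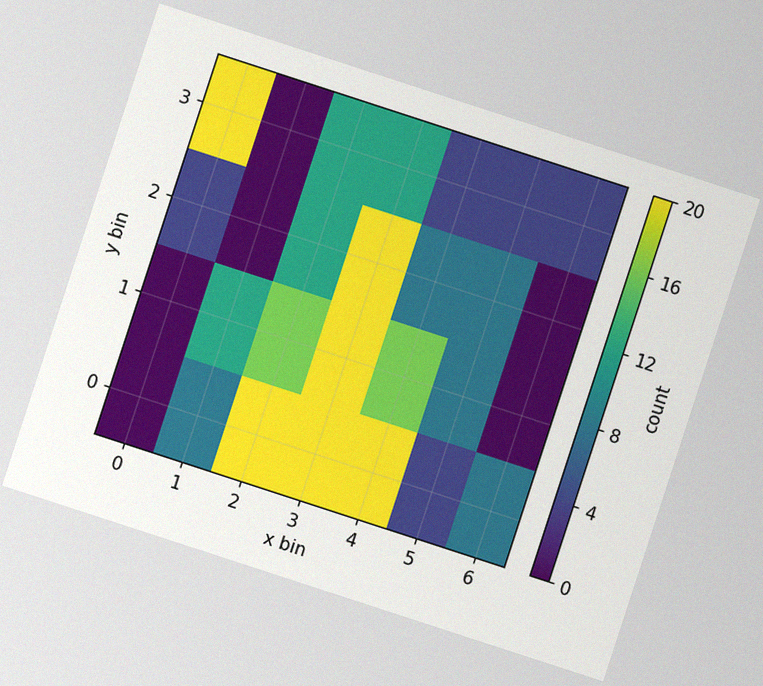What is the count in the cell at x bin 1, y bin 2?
0

The chart is tilted about 18° clockwise, with some photo noise. Matching the cell (1, 2) against the colorbar gives 0.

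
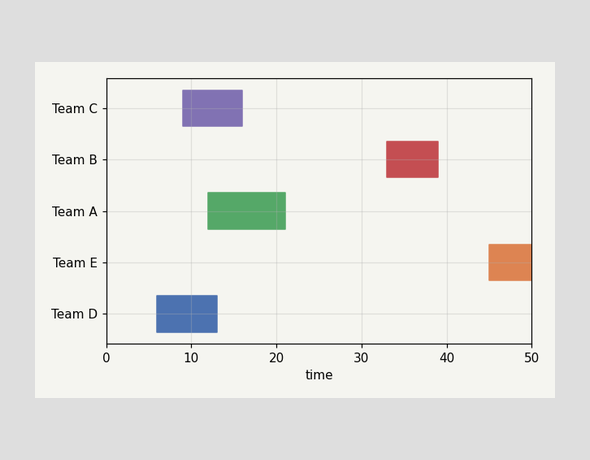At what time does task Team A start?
The Team A bar begins at t=12.

12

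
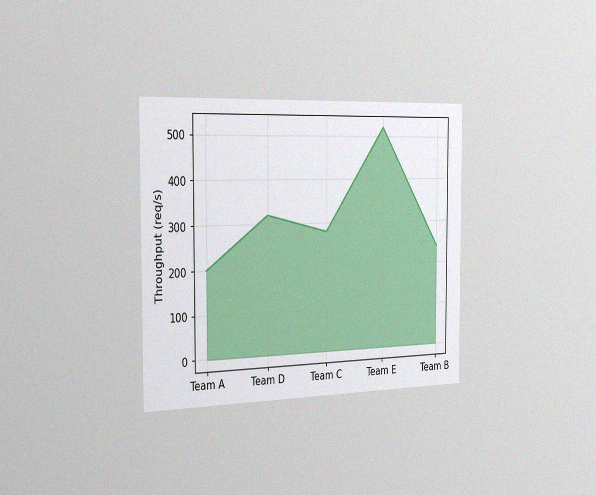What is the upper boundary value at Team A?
200req/s

The chart is viewed slightly from the left, with some photo noise. At Team A the upper boundary is at 200req/s.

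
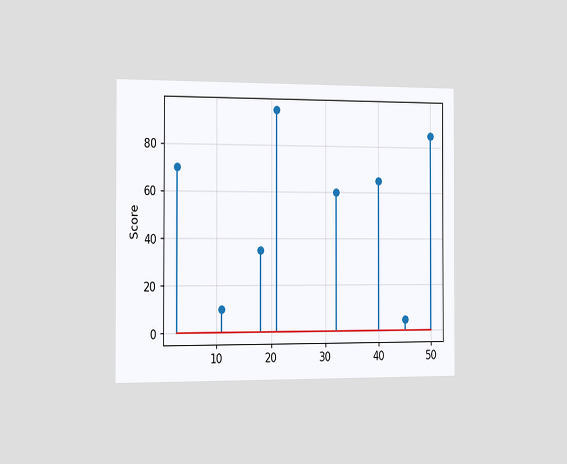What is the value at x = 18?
35

The chart is viewed slightly from the left. The stem at x=18 reaches 35.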